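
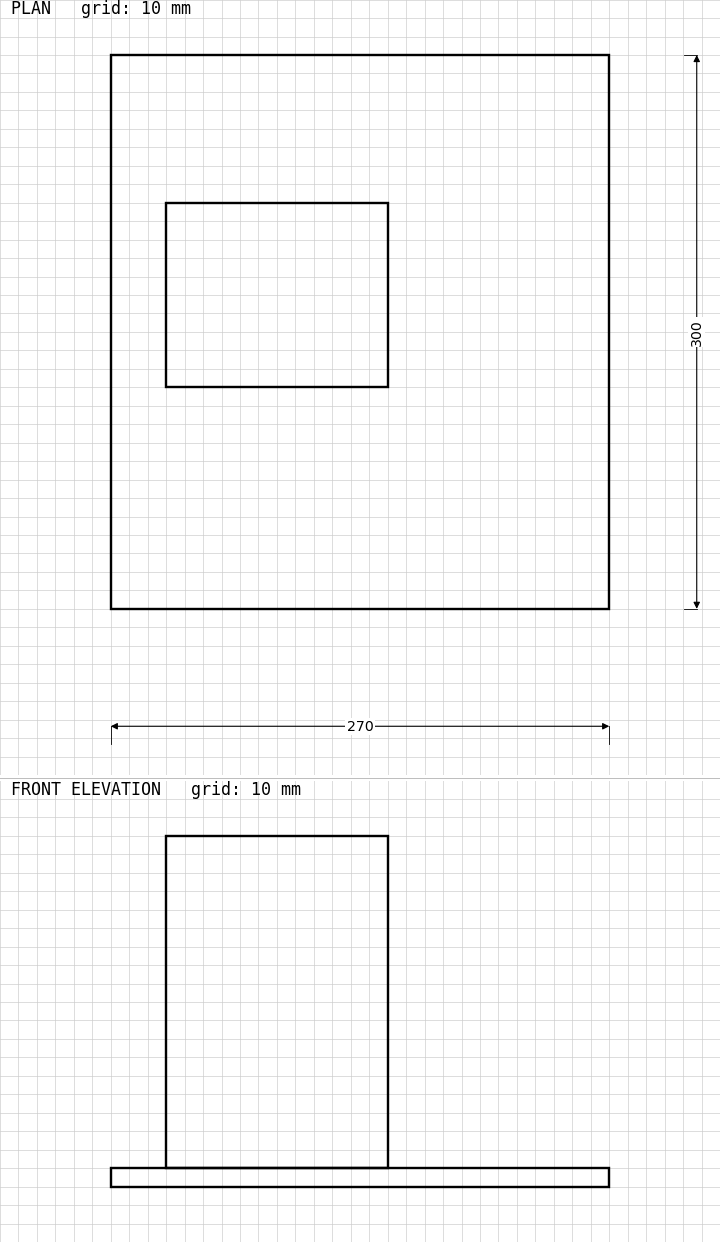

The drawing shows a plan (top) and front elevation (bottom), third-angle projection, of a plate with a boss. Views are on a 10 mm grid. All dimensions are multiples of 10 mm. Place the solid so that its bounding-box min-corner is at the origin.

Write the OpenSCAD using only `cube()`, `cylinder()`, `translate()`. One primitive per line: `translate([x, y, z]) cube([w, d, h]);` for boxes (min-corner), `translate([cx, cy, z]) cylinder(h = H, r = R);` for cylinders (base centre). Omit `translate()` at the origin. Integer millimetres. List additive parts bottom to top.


cube([270, 300, 10]);
translate([30, 120, 10]) cube([120, 100, 180]);


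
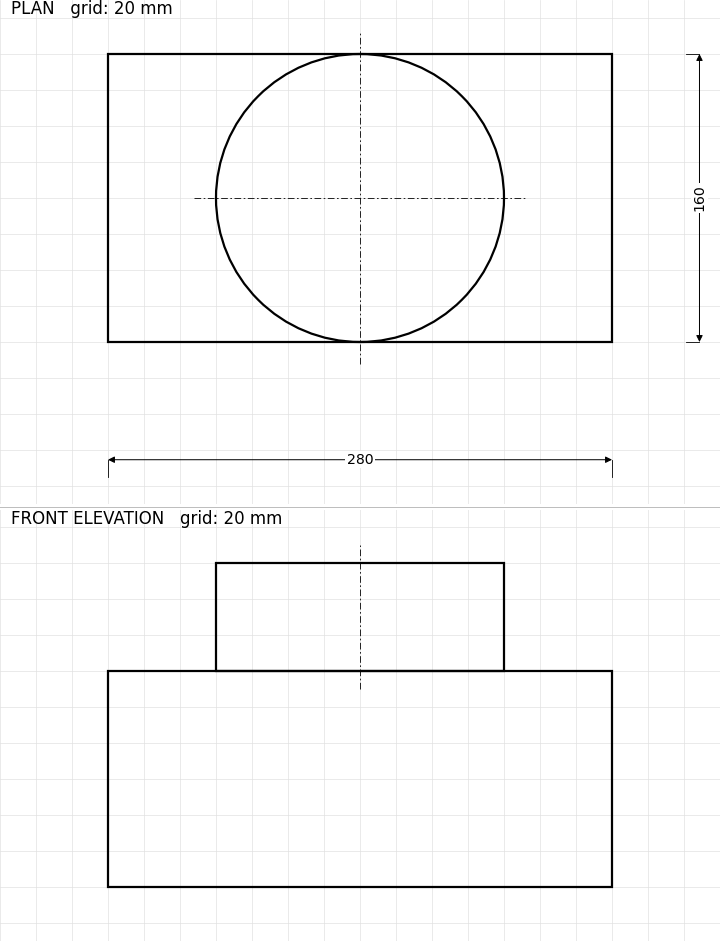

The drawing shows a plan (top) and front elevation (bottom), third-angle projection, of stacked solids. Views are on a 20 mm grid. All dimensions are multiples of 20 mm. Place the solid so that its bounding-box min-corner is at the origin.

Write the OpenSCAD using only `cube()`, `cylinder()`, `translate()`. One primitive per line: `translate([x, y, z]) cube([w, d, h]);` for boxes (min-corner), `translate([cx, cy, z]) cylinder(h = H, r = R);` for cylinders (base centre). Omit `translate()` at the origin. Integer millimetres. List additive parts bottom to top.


cube([280, 160, 120]);
translate([140, 80, 120]) cylinder(h = 60, r = 80);


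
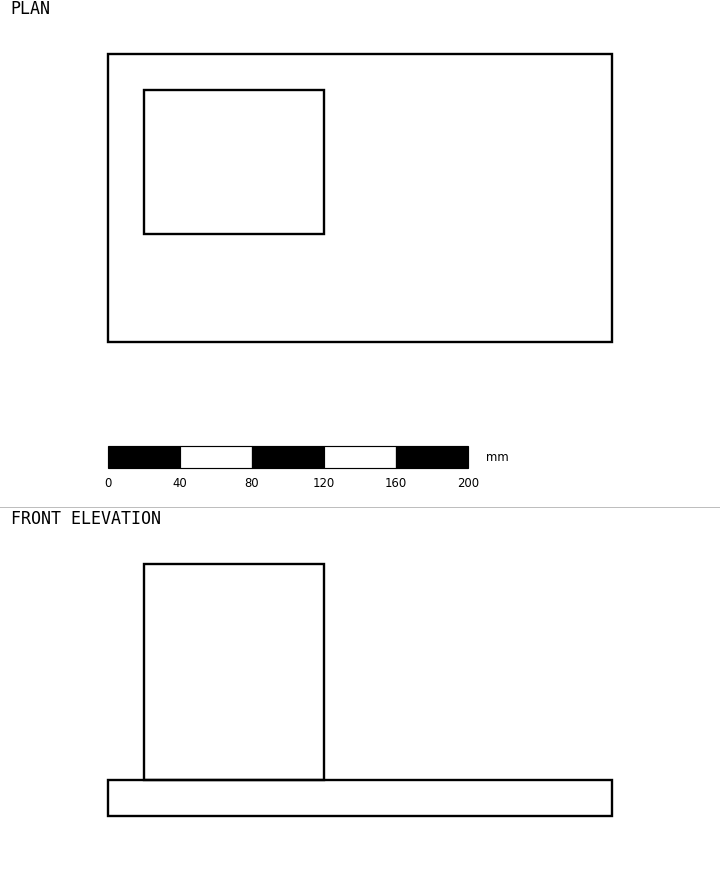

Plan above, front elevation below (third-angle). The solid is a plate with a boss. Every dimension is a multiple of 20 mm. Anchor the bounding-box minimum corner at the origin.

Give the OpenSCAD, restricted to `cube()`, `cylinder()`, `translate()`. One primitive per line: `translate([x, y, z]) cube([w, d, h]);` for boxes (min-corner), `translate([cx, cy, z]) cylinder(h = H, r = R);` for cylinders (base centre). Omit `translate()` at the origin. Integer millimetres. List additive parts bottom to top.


cube([280, 160, 20]);
translate([20, 60, 20]) cube([100, 80, 120]);


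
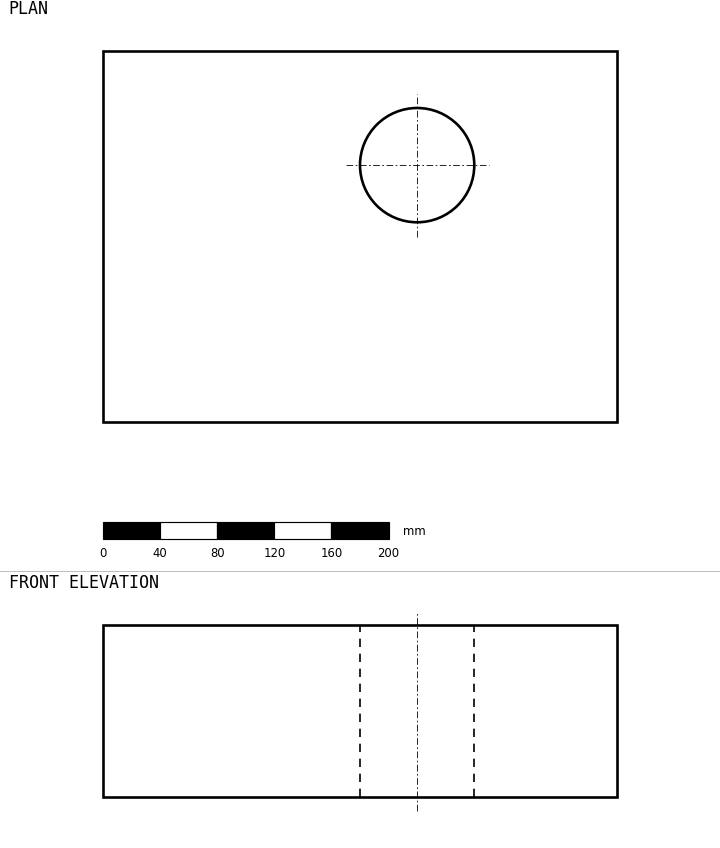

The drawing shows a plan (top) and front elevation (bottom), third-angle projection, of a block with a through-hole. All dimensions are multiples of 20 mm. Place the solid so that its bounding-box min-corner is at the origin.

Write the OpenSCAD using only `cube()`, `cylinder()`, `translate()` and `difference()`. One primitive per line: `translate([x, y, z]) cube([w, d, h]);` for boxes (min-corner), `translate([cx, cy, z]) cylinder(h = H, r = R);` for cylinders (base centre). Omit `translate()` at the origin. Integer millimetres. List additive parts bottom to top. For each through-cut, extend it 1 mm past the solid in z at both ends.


difference() {
  cube([360, 260, 120]);
  translate([220, 180, -1]) cylinder(h = 122, r = 40);
}


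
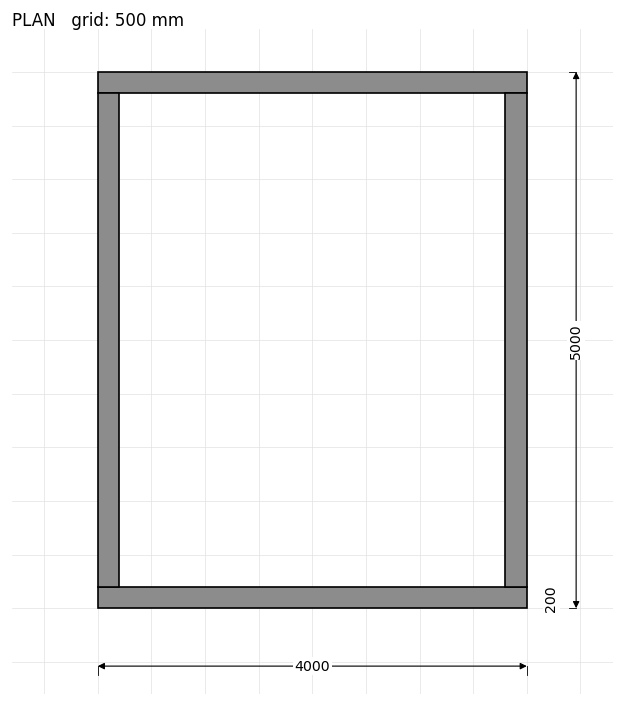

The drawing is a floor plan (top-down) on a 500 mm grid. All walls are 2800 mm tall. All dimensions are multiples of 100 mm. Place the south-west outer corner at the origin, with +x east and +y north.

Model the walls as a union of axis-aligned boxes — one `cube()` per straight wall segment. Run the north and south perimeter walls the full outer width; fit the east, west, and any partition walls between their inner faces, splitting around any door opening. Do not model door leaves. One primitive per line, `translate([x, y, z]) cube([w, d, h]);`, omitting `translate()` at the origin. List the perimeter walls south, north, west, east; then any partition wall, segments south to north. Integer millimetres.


cube([4000, 200, 2800]);
translate([0, 4800, 0]) cube([4000, 200, 2800]);
translate([0, 200, 0]) cube([200, 4600, 2800]);
translate([3800, 200, 0]) cube([200, 4600, 2800]);


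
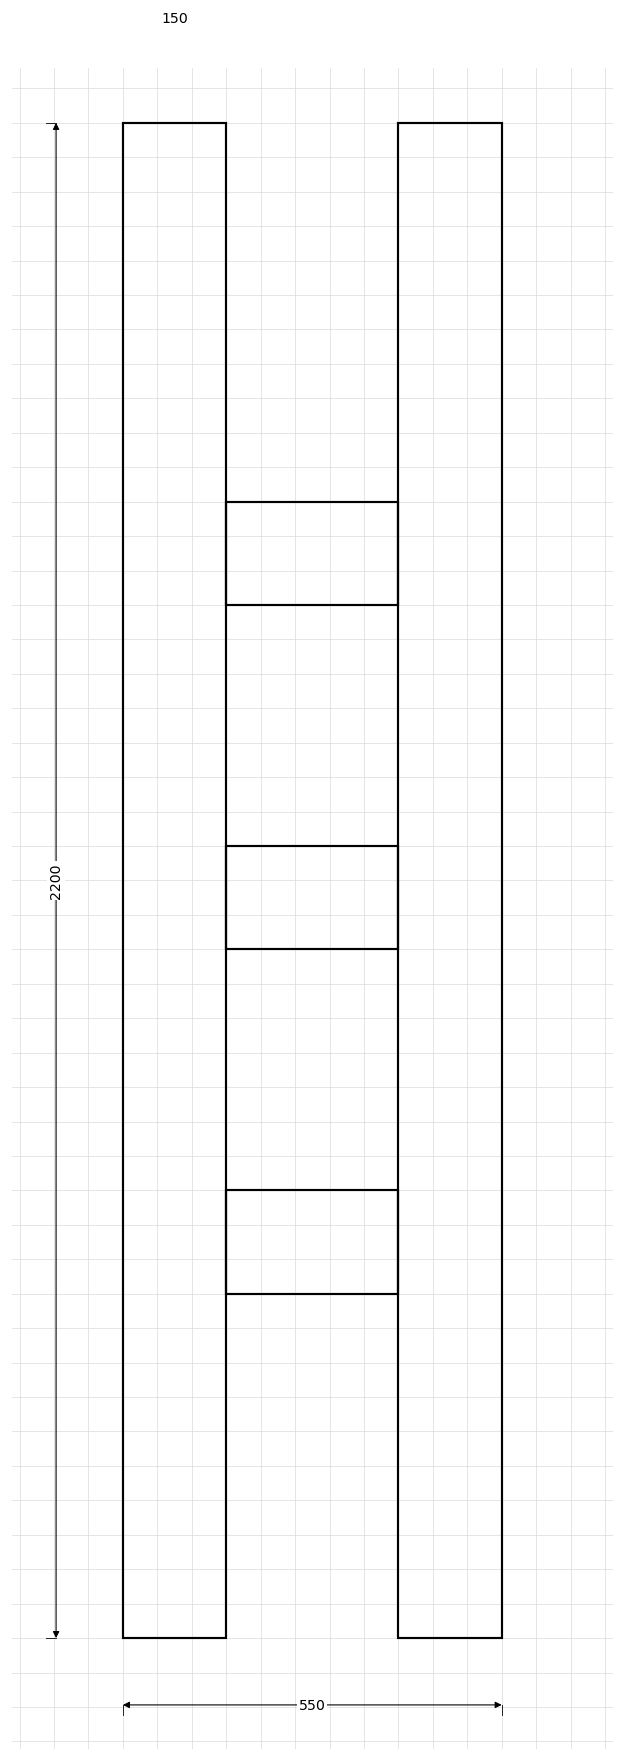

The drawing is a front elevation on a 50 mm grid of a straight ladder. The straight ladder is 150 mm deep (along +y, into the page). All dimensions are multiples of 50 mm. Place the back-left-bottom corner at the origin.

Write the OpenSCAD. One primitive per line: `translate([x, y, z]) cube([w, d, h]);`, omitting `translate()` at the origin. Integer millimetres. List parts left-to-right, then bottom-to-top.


cube([150, 150, 2200]);
translate([150, 0, 500]) cube([250, 150, 150]);
translate([150, 0, 1000]) cube([250, 150, 150]);
translate([150, 0, 1500]) cube([250, 150, 150]);
translate([400, 0, 0]) cube([150, 150, 2200]);


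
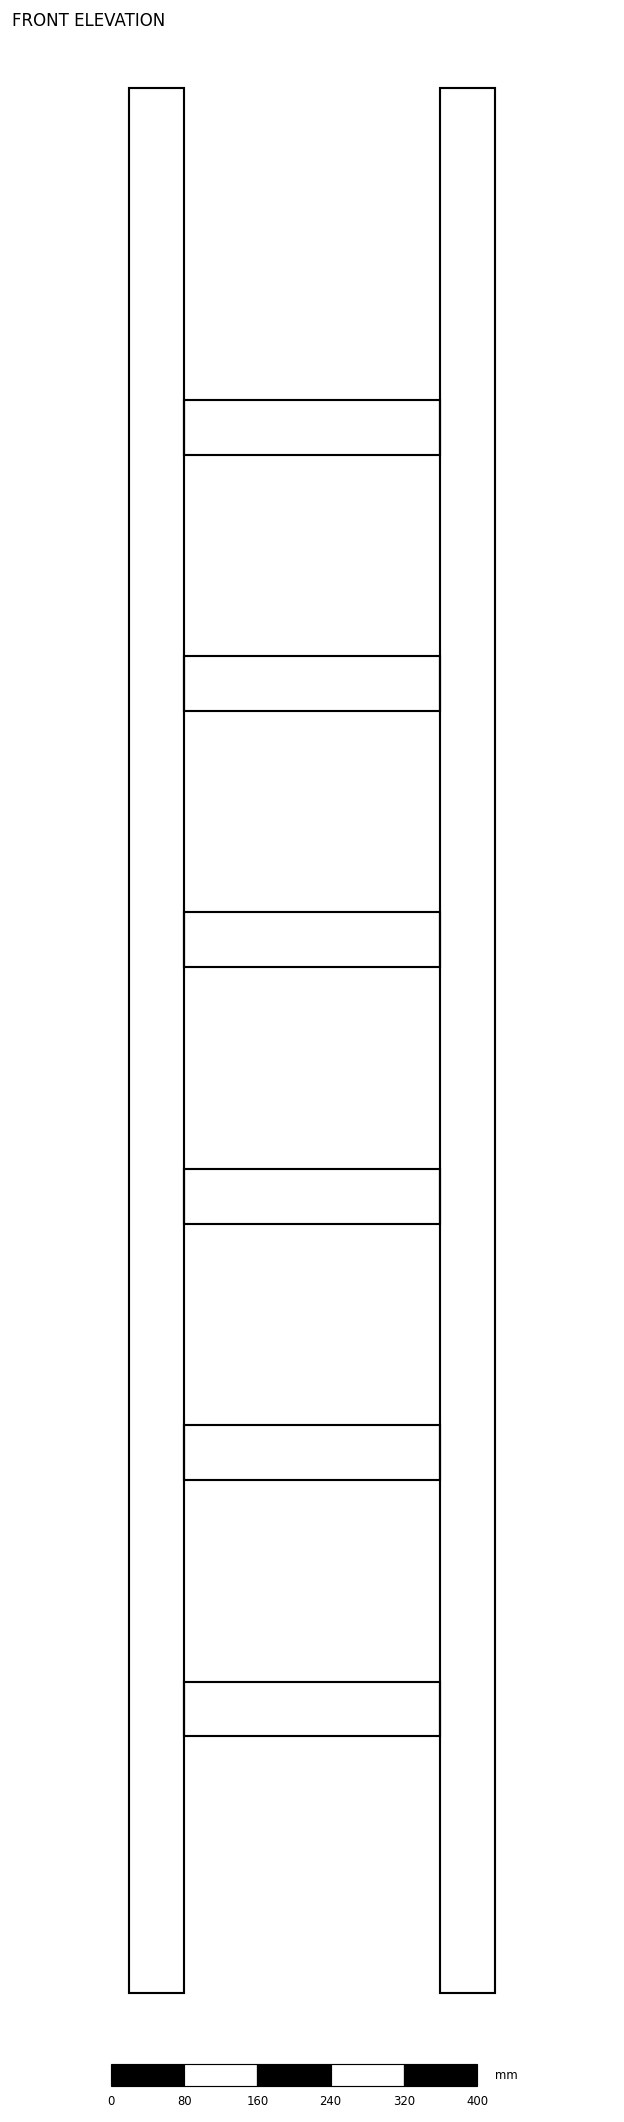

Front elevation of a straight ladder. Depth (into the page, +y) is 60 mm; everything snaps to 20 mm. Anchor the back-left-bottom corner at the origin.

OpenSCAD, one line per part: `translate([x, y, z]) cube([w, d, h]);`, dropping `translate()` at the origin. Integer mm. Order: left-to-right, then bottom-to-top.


cube([60, 60, 2080]);
translate([60, 0, 280]) cube([280, 60, 60]);
translate([60, 0, 560]) cube([280, 60, 60]);
translate([60, 0, 840]) cube([280, 60, 60]);
translate([60, 0, 1120]) cube([280, 60, 60]);
translate([60, 0, 1400]) cube([280, 60, 60]);
translate([60, 0, 1680]) cube([280, 60, 60]);
translate([340, 0, 0]) cube([60, 60, 2080]);


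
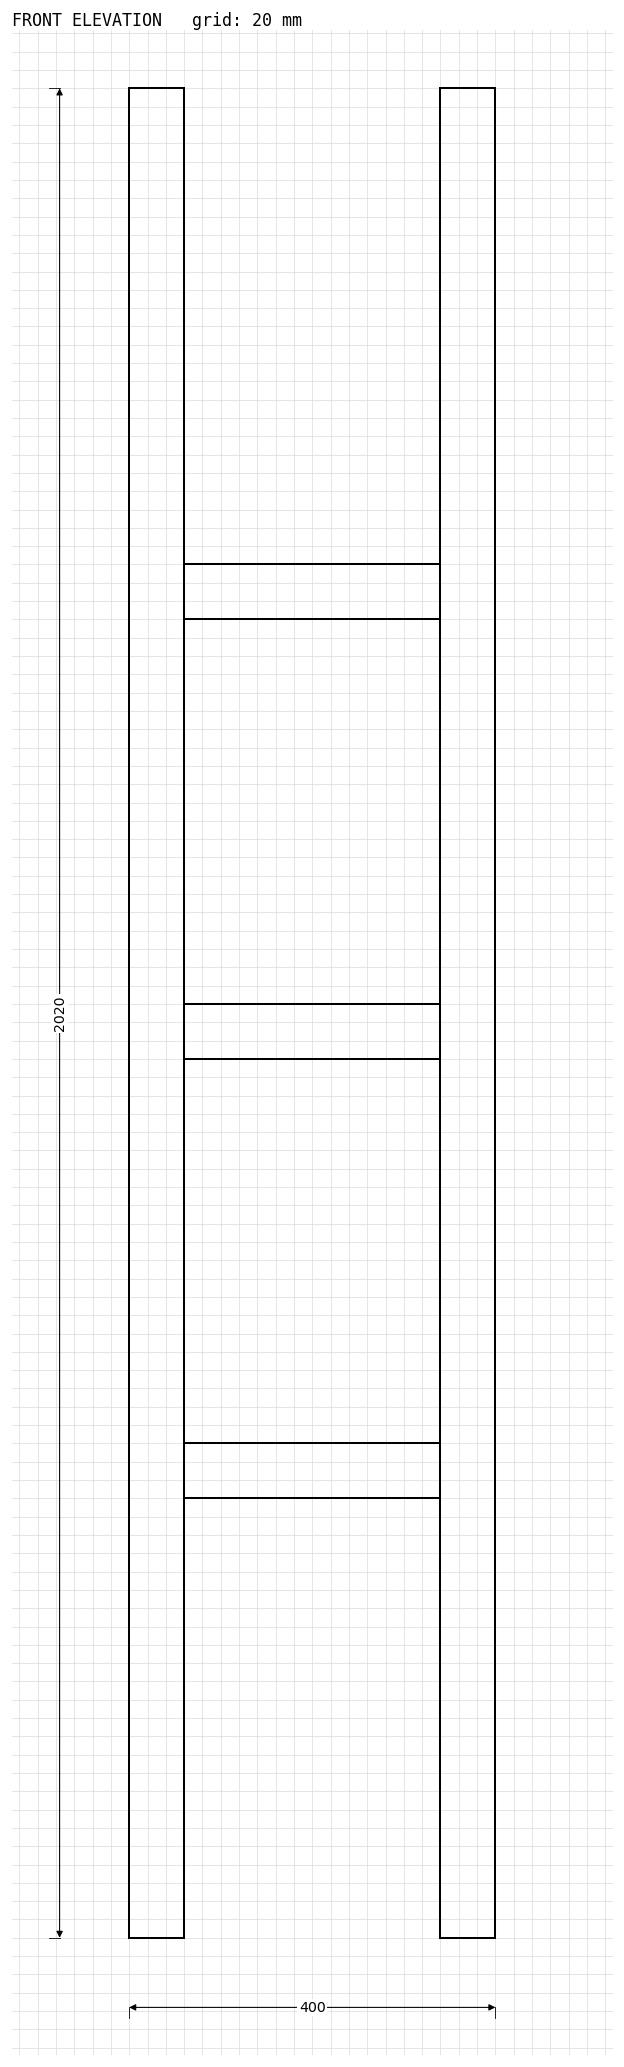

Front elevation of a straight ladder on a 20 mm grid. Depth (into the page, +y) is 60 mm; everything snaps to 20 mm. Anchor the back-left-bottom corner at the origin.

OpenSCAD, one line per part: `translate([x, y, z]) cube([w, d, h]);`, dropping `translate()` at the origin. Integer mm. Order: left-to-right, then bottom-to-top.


cube([60, 60, 2020]);
translate([60, 0, 480]) cube([280, 60, 60]);
translate([60, 0, 960]) cube([280, 60, 60]);
translate([60, 0, 1440]) cube([280, 60, 60]);
translate([340, 0, 0]) cube([60, 60, 2020]);


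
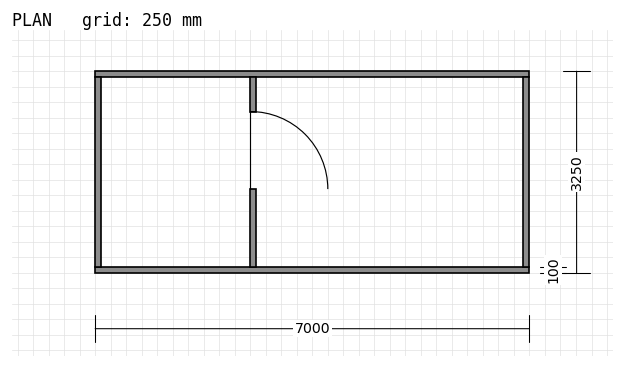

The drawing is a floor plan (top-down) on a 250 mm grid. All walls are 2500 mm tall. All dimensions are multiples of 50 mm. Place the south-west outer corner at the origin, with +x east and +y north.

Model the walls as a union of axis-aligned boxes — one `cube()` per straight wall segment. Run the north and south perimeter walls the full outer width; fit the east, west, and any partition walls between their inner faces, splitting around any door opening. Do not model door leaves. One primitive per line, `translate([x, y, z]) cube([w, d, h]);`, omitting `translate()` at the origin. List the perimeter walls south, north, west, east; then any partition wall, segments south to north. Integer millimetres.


cube([7000, 100, 2500]);
translate([0, 3150, 0]) cube([7000, 100, 2500]);
translate([0, 100, 0]) cube([100, 3050, 2500]);
translate([6900, 100, 0]) cube([100, 3050, 2500]);
translate([2500, 100, 0]) cube([100, 1250, 2500]);
translate([2500, 2600, 0]) cube([100, 550, 2500]);


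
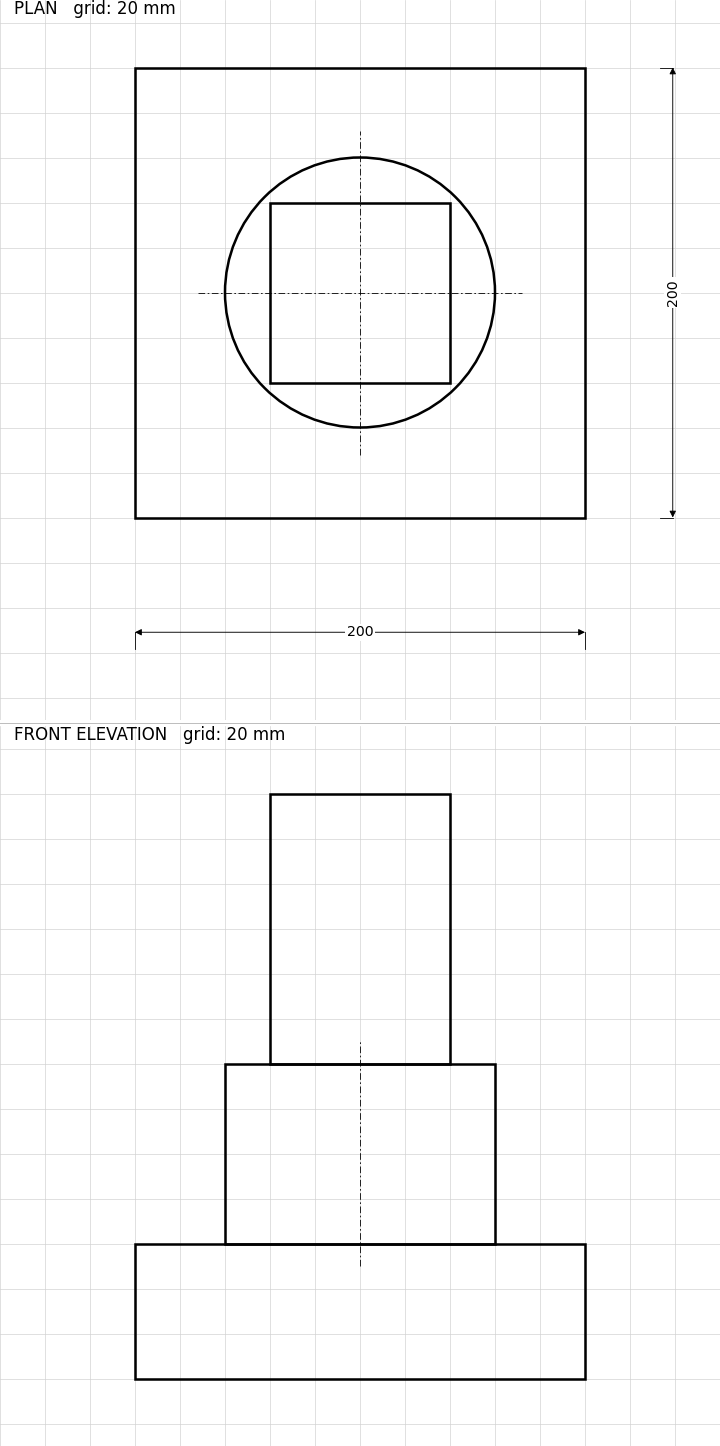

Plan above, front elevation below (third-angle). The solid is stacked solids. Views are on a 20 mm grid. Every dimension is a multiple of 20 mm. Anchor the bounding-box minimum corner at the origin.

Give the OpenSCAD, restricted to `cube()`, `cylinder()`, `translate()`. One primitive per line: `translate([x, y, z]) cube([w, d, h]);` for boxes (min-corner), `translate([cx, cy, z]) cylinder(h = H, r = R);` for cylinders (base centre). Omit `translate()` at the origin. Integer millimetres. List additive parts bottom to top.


cube([200, 200, 60]);
translate([100, 100, 60]) cylinder(h = 80, r = 60);
translate([60, 60, 140]) cube([80, 80, 120]);


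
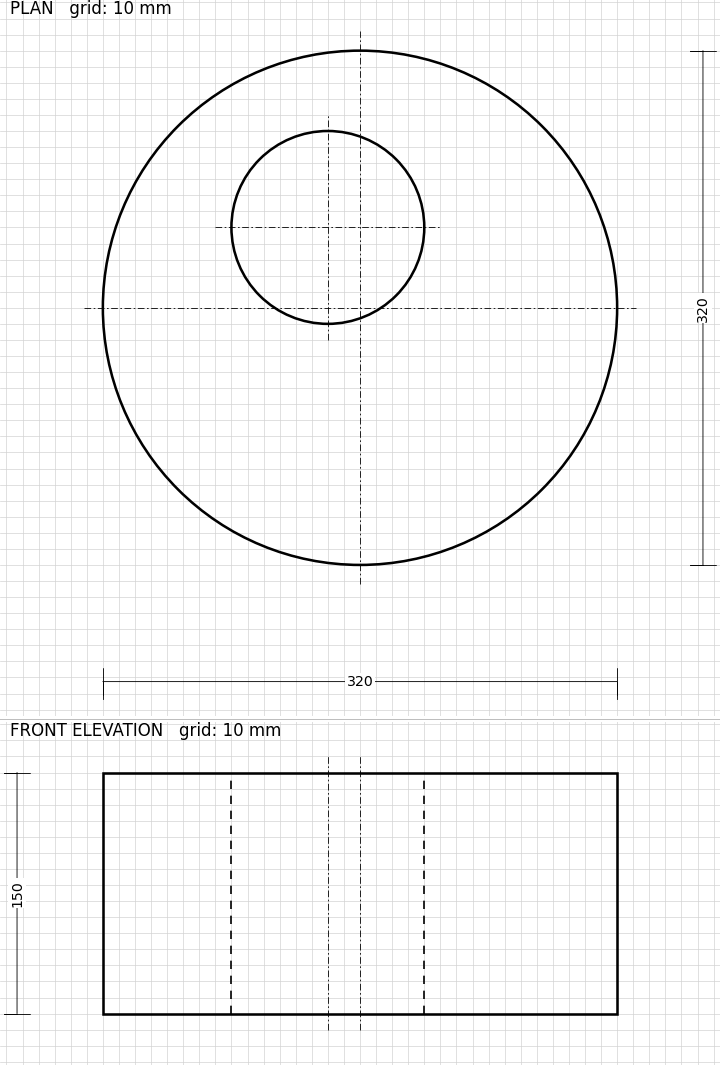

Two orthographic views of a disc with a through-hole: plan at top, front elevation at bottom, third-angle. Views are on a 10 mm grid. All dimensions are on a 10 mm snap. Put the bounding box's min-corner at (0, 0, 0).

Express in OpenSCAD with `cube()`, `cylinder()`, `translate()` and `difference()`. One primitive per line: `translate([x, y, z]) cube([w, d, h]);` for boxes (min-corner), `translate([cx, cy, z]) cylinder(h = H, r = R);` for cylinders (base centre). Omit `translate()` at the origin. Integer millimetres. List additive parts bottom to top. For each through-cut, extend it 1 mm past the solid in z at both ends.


difference() {
  translate([160, 160, 0]) cylinder(h = 150, r = 160);
  translate([140, 210, -1]) cylinder(h = 152, r = 60);
}


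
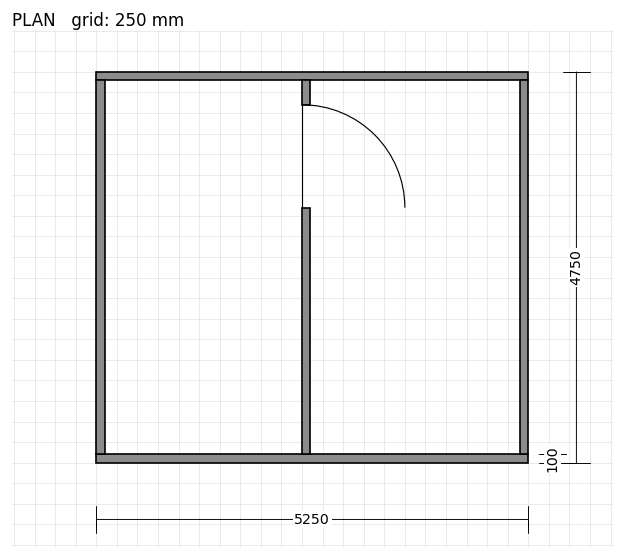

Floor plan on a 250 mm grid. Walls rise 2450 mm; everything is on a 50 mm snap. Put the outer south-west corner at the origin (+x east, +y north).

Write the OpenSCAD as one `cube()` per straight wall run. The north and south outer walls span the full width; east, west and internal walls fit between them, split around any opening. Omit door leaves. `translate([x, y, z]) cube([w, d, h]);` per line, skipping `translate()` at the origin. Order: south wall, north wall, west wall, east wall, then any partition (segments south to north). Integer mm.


cube([5250, 100, 2450]);
translate([0, 4650, 0]) cube([5250, 100, 2450]);
translate([0, 100, 0]) cube([100, 4550, 2450]);
translate([5150, 100, 0]) cube([100, 4550, 2450]);
translate([2500, 100, 0]) cube([100, 3000, 2450]);
translate([2500, 4350, 0]) cube([100, 300, 2450]);


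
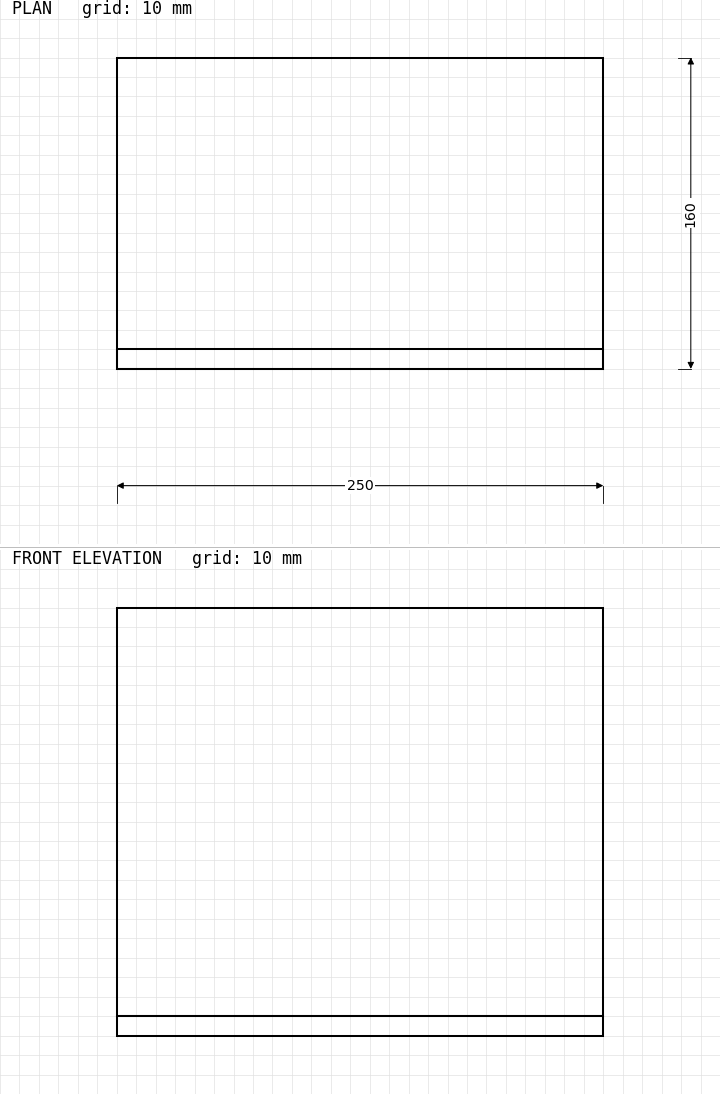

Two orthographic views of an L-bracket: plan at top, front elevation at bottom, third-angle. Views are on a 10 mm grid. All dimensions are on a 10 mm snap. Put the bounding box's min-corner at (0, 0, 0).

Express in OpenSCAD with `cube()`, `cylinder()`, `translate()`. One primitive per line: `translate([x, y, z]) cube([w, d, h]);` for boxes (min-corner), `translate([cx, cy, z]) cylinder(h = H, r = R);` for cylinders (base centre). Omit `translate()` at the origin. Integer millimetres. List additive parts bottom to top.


cube([250, 160, 10]);
translate([0, 0, 10]) cube([250, 10, 210]);


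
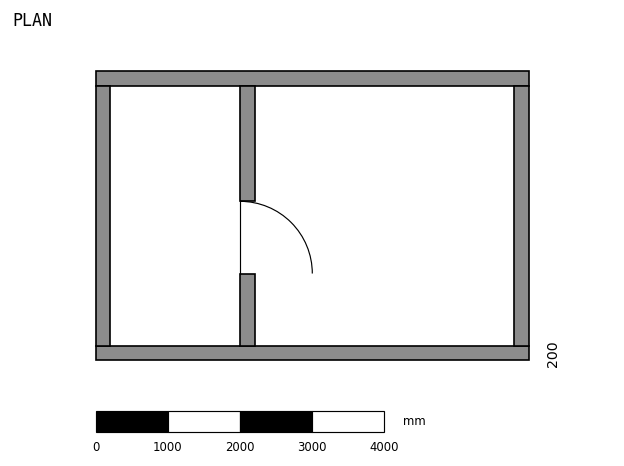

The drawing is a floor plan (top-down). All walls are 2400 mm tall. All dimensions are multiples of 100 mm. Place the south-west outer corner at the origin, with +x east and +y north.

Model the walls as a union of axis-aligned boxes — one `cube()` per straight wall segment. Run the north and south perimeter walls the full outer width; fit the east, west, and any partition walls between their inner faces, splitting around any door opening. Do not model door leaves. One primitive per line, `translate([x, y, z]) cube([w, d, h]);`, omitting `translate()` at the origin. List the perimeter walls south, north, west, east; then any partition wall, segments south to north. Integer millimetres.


cube([6000, 200, 2400]);
translate([0, 3800, 0]) cube([6000, 200, 2400]);
translate([0, 200, 0]) cube([200, 3600, 2400]);
translate([5800, 200, 0]) cube([200, 3600, 2400]);
translate([2000, 200, 0]) cube([200, 1000, 2400]);
translate([2000, 2200, 0]) cube([200, 1600, 2400]);


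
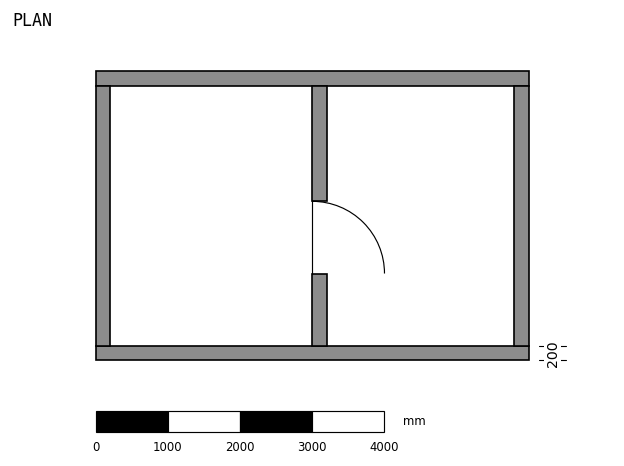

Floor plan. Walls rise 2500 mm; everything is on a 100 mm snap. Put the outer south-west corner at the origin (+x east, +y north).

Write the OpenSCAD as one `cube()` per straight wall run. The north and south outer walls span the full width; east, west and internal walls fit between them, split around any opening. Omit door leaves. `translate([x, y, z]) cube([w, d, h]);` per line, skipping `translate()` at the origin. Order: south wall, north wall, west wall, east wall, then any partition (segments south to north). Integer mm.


cube([6000, 200, 2500]);
translate([0, 3800, 0]) cube([6000, 200, 2500]);
translate([0, 200, 0]) cube([200, 3600, 2500]);
translate([5800, 200, 0]) cube([200, 3600, 2500]);
translate([3000, 200, 0]) cube([200, 1000, 2500]);
translate([3000, 2200, 0]) cube([200, 1600, 2500]);


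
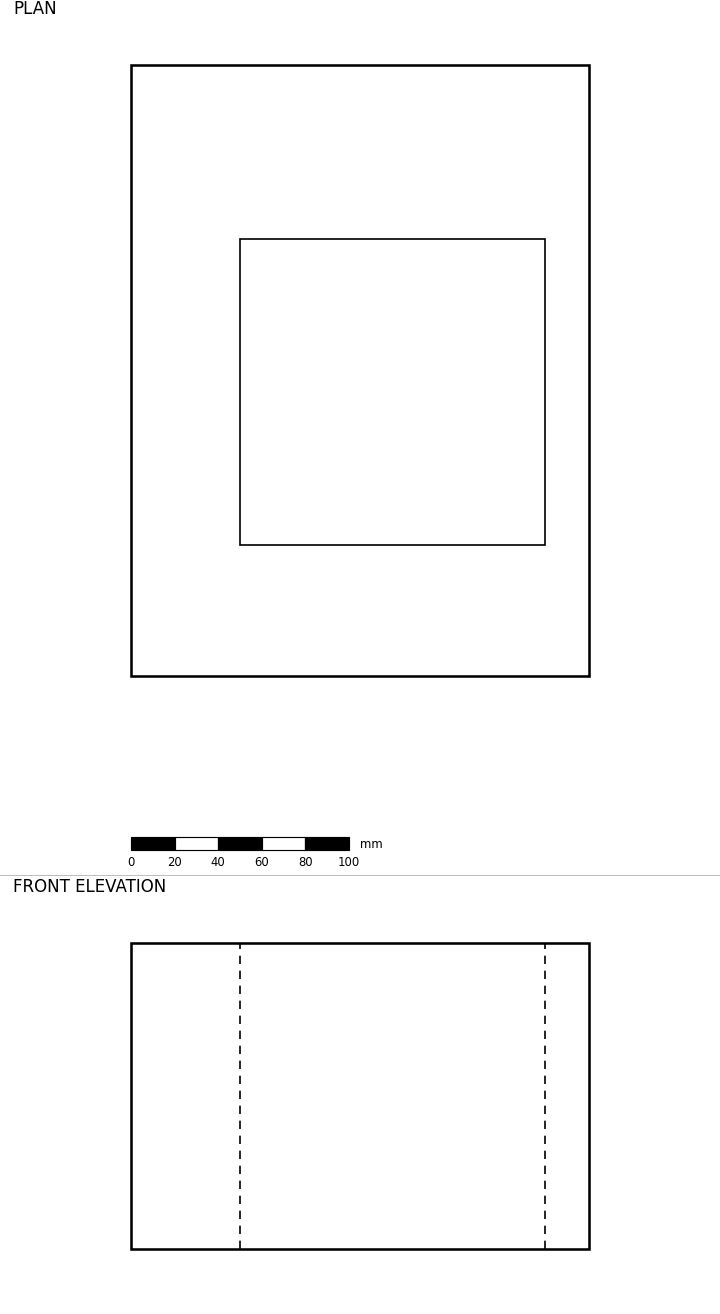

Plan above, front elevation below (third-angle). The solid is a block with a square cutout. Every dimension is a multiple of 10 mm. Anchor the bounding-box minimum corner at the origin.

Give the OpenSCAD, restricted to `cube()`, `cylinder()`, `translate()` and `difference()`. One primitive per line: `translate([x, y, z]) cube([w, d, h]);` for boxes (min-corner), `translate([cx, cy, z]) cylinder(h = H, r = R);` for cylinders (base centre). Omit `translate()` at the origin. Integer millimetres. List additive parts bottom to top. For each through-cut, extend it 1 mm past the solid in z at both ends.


difference() {
  cube([210, 280, 140]);
  translate([50, 60, -1]) cube([140, 140, 142]);
}


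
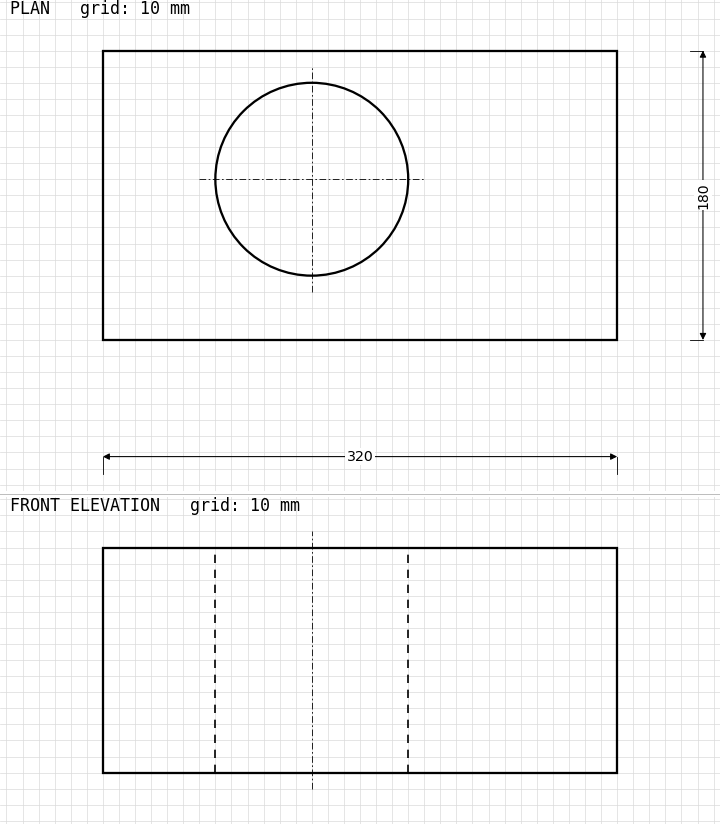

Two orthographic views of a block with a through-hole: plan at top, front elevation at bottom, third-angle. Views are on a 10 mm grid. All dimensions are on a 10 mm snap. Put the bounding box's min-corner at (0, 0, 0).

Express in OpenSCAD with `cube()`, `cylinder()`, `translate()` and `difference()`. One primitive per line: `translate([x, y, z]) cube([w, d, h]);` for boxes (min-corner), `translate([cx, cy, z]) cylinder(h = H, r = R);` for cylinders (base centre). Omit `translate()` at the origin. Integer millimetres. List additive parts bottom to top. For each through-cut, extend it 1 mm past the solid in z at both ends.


difference() {
  cube([320, 180, 140]);
  translate([130, 100, -1]) cylinder(h = 142, r = 60);
}


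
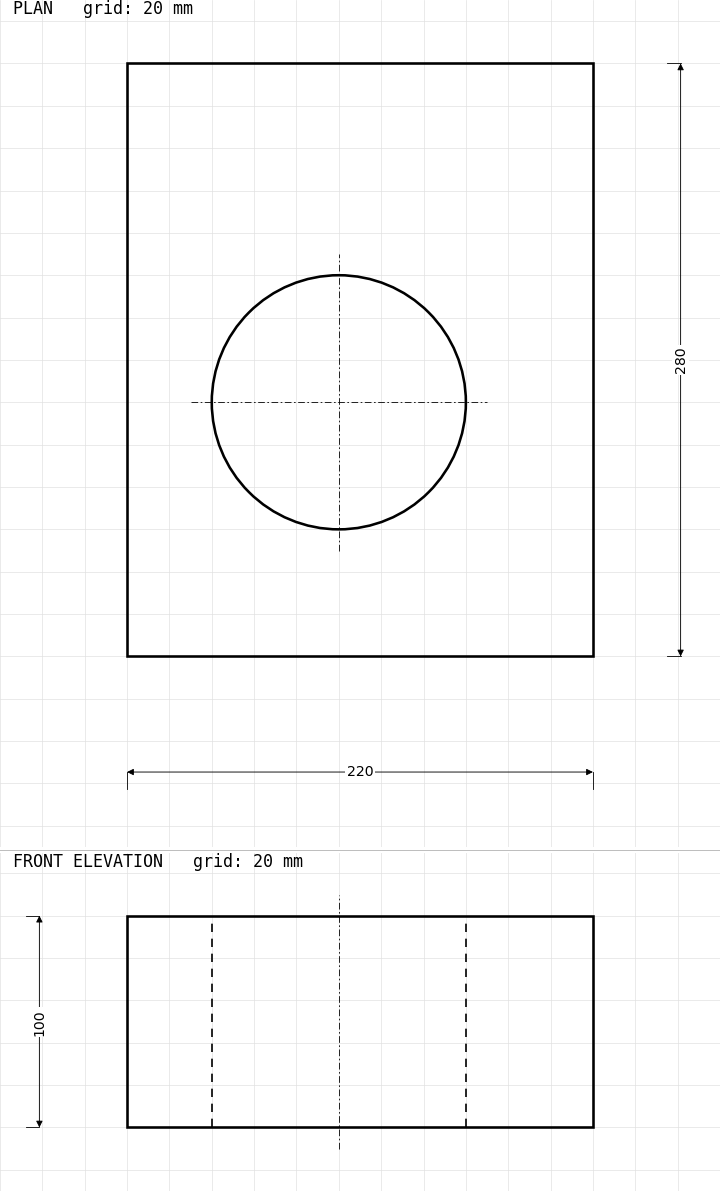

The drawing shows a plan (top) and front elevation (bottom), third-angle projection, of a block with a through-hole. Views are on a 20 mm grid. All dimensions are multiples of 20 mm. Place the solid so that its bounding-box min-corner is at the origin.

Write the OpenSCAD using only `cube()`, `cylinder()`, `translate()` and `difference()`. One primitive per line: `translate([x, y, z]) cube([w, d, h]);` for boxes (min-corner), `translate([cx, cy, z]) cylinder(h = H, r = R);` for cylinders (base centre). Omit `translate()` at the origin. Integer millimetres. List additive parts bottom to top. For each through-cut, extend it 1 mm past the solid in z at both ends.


difference() {
  cube([220, 280, 100]);
  translate([100, 120, -1]) cylinder(h = 102, r = 60);
}


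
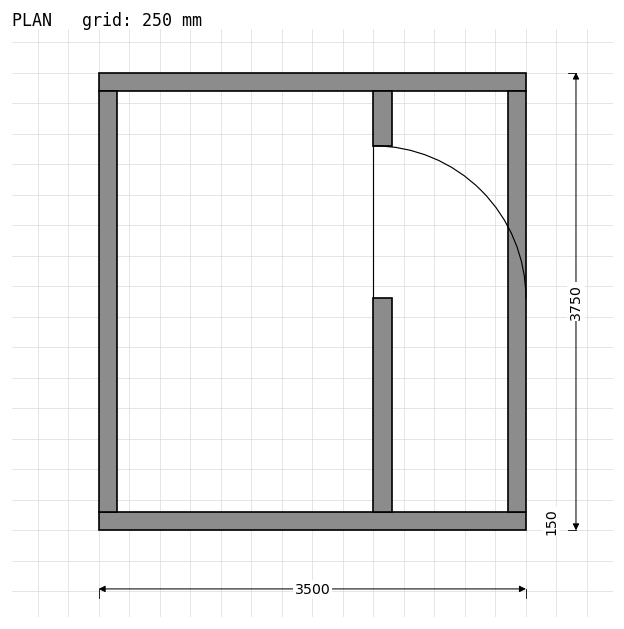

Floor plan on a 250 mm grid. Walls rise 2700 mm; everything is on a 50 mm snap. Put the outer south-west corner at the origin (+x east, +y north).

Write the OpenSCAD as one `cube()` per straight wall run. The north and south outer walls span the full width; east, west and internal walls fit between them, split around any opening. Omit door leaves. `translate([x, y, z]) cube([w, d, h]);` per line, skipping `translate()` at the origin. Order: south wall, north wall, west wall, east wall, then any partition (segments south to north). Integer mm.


cube([3500, 150, 2700]);
translate([0, 3600, 0]) cube([3500, 150, 2700]);
translate([0, 150, 0]) cube([150, 3450, 2700]);
translate([3350, 150, 0]) cube([150, 3450, 2700]);
translate([2250, 150, 0]) cube([150, 1750, 2700]);
translate([2250, 3150, 0]) cube([150, 450, 2700]);


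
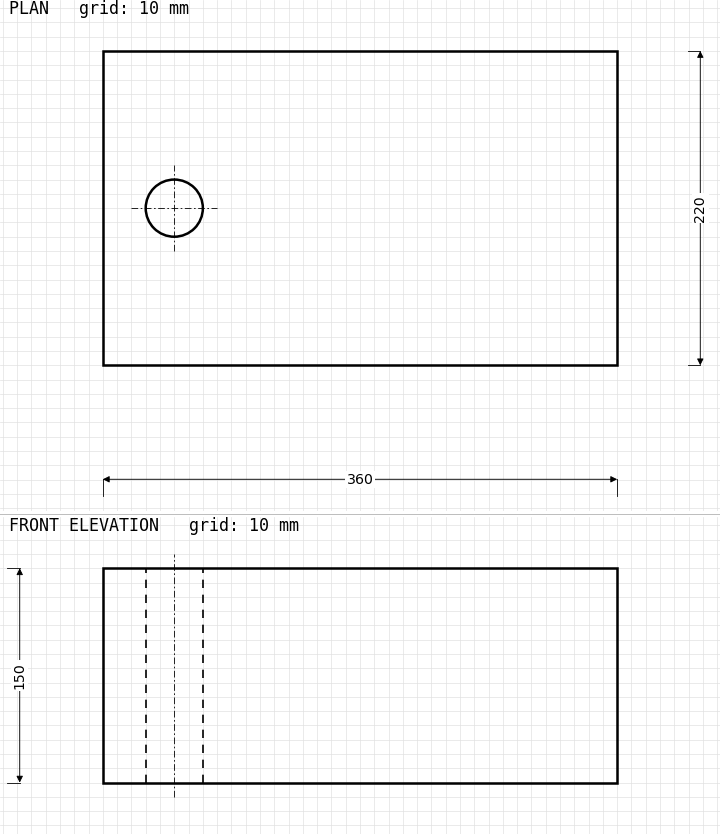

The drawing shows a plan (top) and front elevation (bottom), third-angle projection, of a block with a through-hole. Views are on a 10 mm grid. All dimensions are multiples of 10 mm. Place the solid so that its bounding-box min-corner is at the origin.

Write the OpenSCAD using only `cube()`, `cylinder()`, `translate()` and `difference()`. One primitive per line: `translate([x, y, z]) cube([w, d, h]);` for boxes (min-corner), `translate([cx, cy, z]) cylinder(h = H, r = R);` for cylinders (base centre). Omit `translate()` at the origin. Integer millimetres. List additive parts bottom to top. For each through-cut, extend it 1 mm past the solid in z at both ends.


difference() {
  cube([360, 220, 150]);
  translate([50, 110, -1]) cylinder(h = 152, r = 20);
}


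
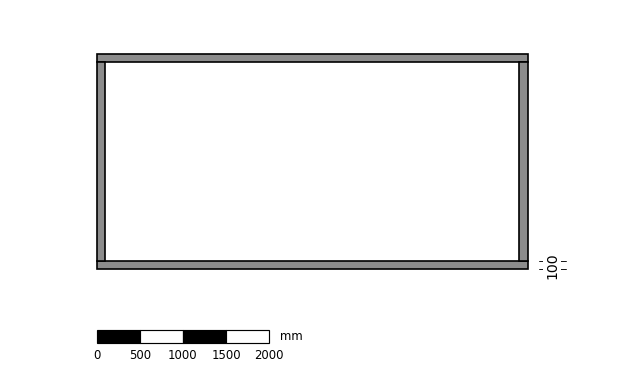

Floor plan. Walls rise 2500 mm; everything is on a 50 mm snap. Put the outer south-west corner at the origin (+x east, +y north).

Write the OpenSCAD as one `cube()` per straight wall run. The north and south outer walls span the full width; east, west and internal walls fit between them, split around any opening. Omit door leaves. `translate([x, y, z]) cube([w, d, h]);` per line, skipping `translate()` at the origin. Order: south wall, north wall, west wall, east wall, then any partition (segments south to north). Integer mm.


cube([5000, 100, 2500]);
translate([0, 2400, 0]) cube([5000, 100, 2500]);
translate([0, 100, 0]) cube([100, 2300, 2500]);
translate([4900, 100, 0]) cube([100, 2300, 2500]);


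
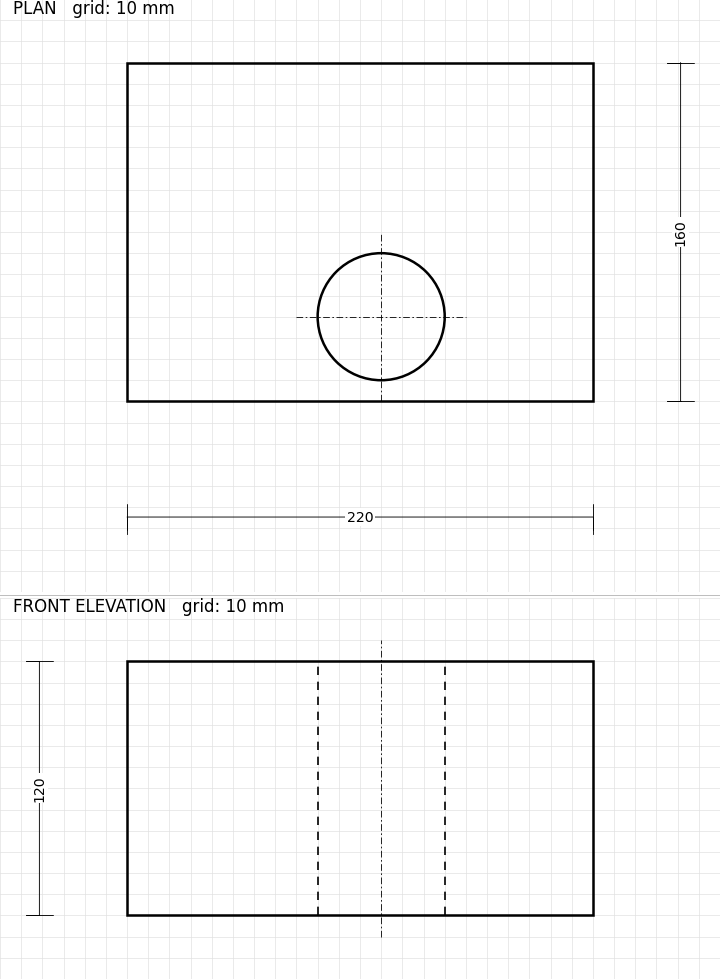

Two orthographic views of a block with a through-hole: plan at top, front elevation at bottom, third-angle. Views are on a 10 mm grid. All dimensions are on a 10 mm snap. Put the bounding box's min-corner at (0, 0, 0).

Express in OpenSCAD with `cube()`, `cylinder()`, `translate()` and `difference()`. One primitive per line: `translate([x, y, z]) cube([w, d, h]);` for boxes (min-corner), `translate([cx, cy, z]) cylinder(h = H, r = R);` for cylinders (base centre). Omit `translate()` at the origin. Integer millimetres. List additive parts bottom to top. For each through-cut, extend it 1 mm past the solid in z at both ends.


difference() {
  cube([220, 160, 120]);
  translate([120, 40, -1]) cylinder(h = 122, r = 30);
}


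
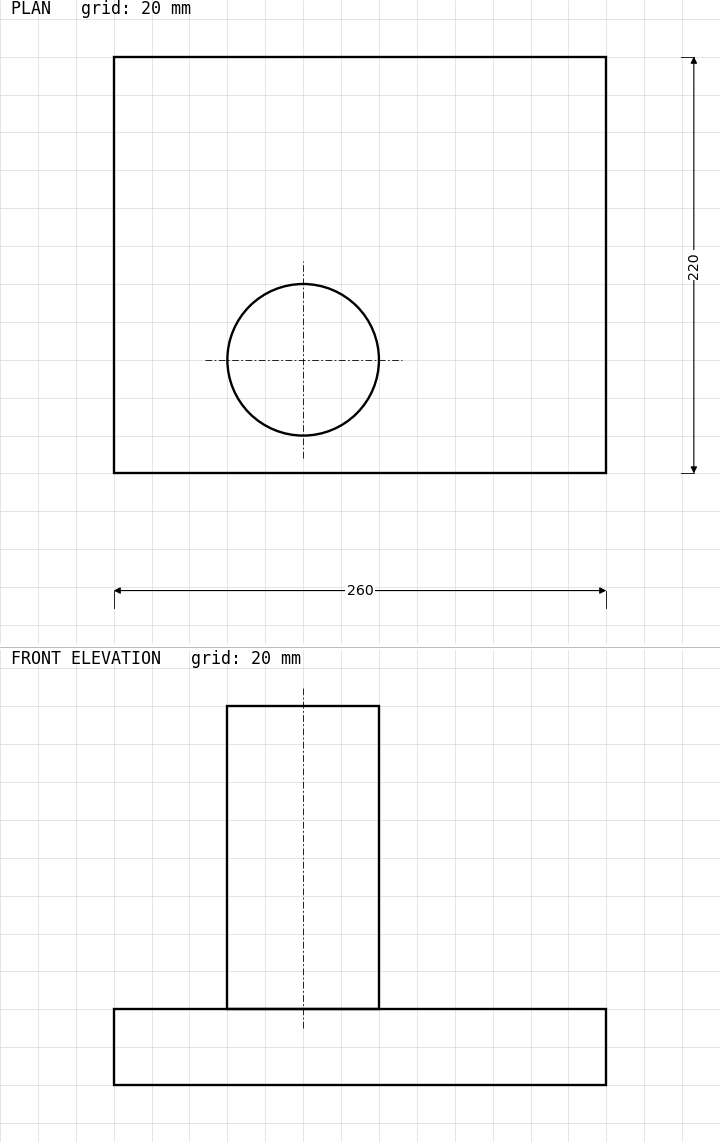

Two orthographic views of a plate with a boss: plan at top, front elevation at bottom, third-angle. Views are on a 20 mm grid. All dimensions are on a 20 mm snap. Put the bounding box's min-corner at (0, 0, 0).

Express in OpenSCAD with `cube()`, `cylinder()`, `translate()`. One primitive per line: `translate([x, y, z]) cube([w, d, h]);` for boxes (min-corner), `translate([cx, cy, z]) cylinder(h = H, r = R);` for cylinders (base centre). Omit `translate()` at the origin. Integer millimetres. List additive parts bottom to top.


cube([260, 220, 40]);
translate([100, 60, 40]) cylinder(h = 160, r = 40);


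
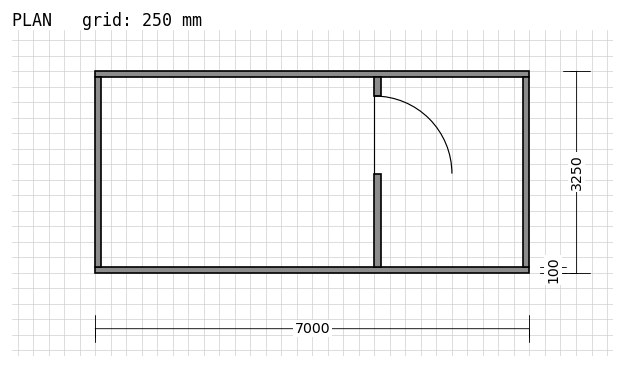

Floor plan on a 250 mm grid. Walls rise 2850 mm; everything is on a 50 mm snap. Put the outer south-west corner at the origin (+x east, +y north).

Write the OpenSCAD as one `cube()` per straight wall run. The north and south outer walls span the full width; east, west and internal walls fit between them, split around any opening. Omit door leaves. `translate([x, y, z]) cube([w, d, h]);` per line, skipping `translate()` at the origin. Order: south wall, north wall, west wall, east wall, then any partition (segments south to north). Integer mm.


cube([7000, 100, 2850]);
translate([0, 3150, 0]) cube([7000, 100, 2850]);
translate([0, 100, 0]) cube([100, 3050, 2850]);
translate([6900, 100, 0]) cube([100, 3050, 2850]);
translate([4500, 100, 0]) cube([100, 1500, 2850]);
translate([4500, 2850, 0]) cube([100, 300, 2850]);


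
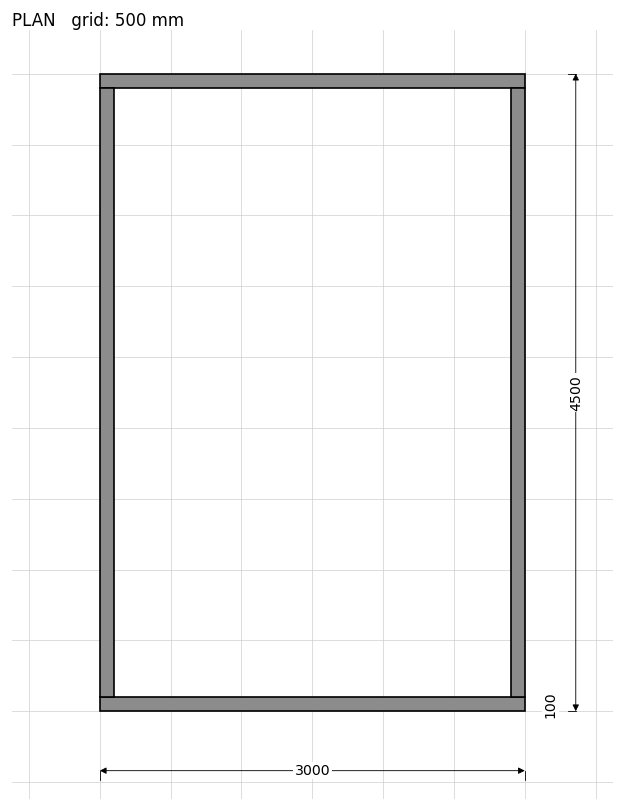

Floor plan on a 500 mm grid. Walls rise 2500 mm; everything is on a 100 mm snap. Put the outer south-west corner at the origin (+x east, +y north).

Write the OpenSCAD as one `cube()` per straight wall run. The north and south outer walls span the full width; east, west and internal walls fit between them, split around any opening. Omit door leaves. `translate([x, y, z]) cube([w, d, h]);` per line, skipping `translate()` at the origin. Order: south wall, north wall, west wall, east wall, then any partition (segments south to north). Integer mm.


cube([3000, 100, 2500]);
translate([0, 4400, 0]) cube([3000, 100, 2500]);
translate([0, 100, 0]) cube([100, 4300, 2500]);
translate([2900, 100, 0]) cube([100, 4300, 2500]);


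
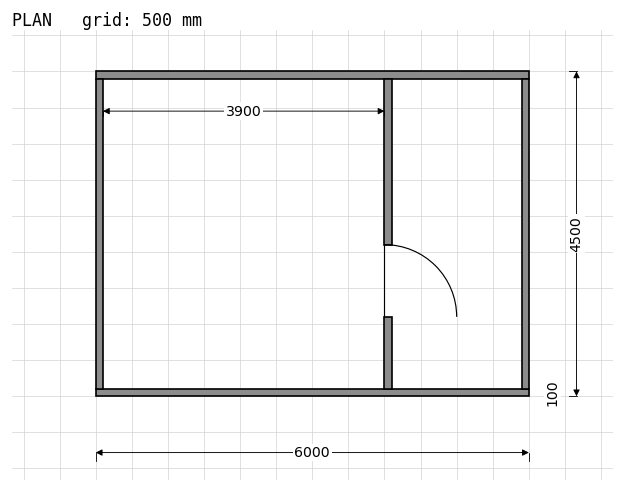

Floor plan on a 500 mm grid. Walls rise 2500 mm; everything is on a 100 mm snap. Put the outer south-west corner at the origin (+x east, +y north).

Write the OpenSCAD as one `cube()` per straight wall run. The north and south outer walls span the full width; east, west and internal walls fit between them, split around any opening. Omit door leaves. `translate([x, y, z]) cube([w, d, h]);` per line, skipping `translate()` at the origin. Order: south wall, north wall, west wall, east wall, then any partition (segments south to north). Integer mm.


cube([6000, 100, 2500]);
translate([0, 4400, 0]) cube([6000, 100, 2500]);
translate([0, 100, 0]) cube([100, 4300, 2500]);
translate([5900, 100, 0]) cube([100, 4300, 2500]);
translate([4000, 100, 0]) cube([100, 1000, 2500]);
translate([4000, 2100, 0]) cube([100, 2300, 2500]);


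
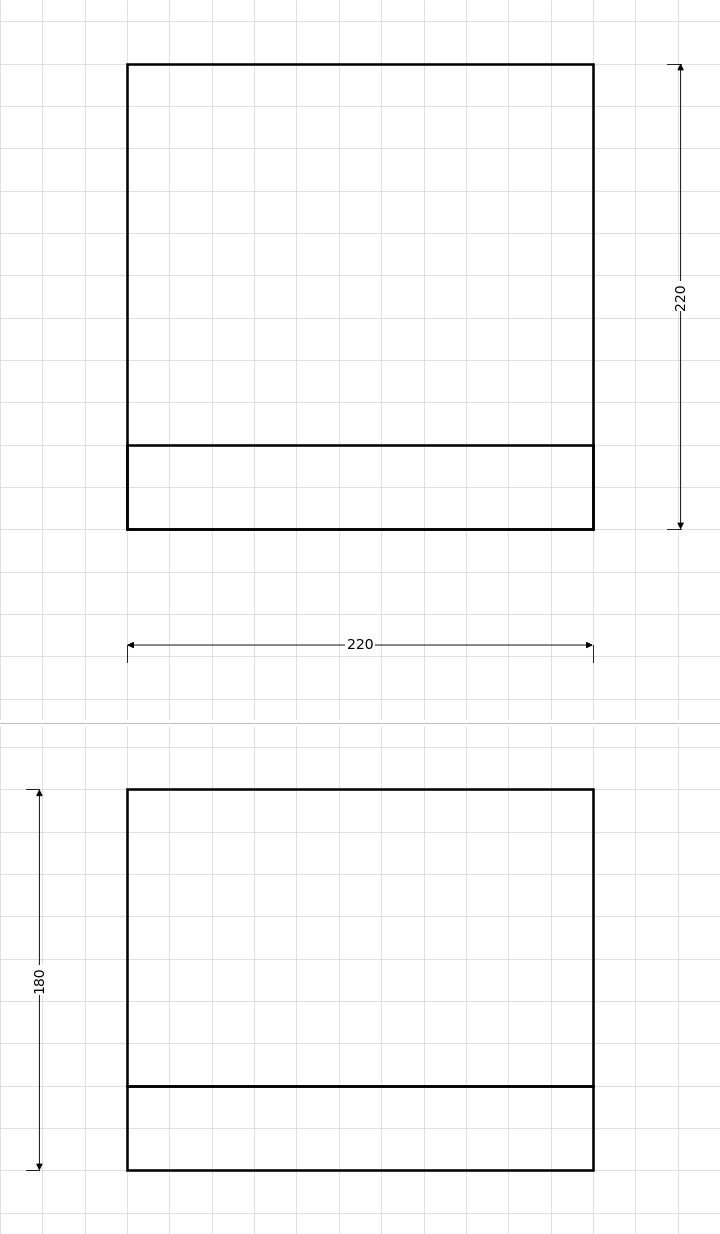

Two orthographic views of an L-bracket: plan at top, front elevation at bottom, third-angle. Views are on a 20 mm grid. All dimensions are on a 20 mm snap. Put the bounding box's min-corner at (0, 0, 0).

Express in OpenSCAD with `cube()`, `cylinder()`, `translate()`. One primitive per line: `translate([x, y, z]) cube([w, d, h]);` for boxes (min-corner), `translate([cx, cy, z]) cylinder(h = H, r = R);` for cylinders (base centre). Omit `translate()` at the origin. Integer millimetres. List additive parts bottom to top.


cube([220, 220, 40]);
translate([0, 0, 40]) cube([220, 40, 140]);


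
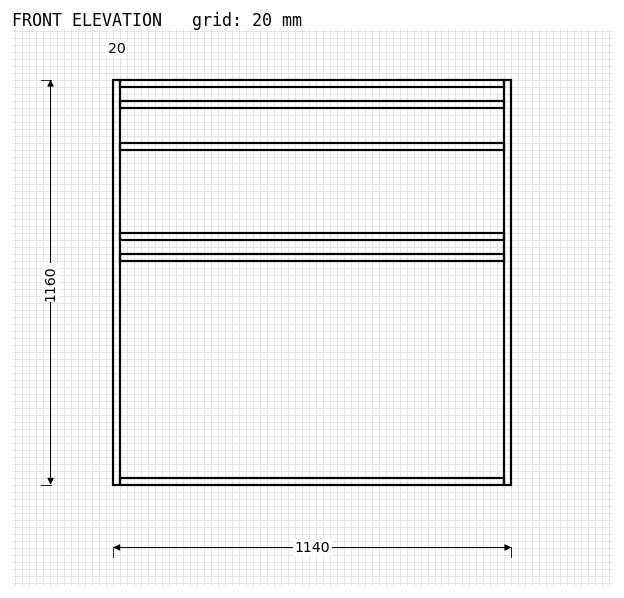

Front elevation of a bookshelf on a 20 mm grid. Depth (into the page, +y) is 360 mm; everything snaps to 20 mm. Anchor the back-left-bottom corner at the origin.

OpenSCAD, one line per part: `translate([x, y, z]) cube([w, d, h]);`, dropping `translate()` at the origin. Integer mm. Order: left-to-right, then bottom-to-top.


cube([20, 360, 1160]);
translate([20, 0, 0]) cube([1100, 360, 20]);
translate([20, 0, 640]) cube([1100, 360, 20]);
translate([20, 0, 700]) cube([1100, 360, 20]);
translate([20, 0, 960]) cube([1100, 360, 20]);
translate([20, 0, 1080]) cube([1100, 360, 20]);
translate([20, 0, 1140]) cube([1100, 360, 20]);
translate([1120, 0, 0]) cube([20, 360, 1160]);


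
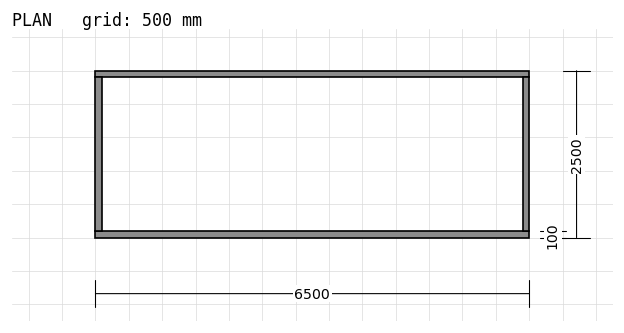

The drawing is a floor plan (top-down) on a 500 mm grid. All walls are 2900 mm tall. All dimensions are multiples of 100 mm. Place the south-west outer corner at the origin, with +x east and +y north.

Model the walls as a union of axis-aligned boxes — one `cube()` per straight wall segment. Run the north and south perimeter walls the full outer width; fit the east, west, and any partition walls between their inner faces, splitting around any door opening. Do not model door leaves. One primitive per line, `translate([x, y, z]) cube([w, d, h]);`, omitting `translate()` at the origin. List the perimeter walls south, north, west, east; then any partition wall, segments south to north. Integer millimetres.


cube([6500, 100, 2900]);
translate([0, 2400, 0]) cube([6500, 100, 2900]);
translate([0, 100, 0]) cube([100, 2300, 2900]);
translate([6400, 100, 0]) cube([100, 2300, 2900]);


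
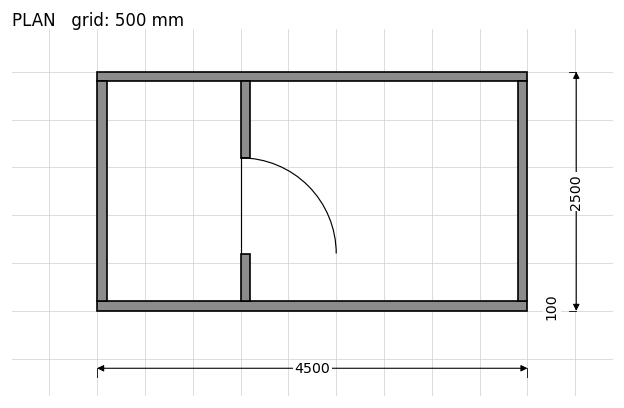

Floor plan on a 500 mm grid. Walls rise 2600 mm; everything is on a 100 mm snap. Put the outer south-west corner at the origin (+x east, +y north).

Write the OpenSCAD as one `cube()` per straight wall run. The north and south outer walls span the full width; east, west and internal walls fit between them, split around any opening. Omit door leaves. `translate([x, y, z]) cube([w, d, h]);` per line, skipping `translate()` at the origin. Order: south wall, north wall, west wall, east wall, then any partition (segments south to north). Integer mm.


cube([4500, 100, 2600]);
translate([0, 2400, 0]) cube([4500, 100, 2600]);
translate([0, 100, 0]) cube([100, 2300, 2600]);
translate([4400, 100, 0]) cube([100, 2300, 2600]);
translate([1500, 100, 0]) cube([100, 500, 2600]);
translate([1500, 1600, 0]) cube([100, 800, 2600]);


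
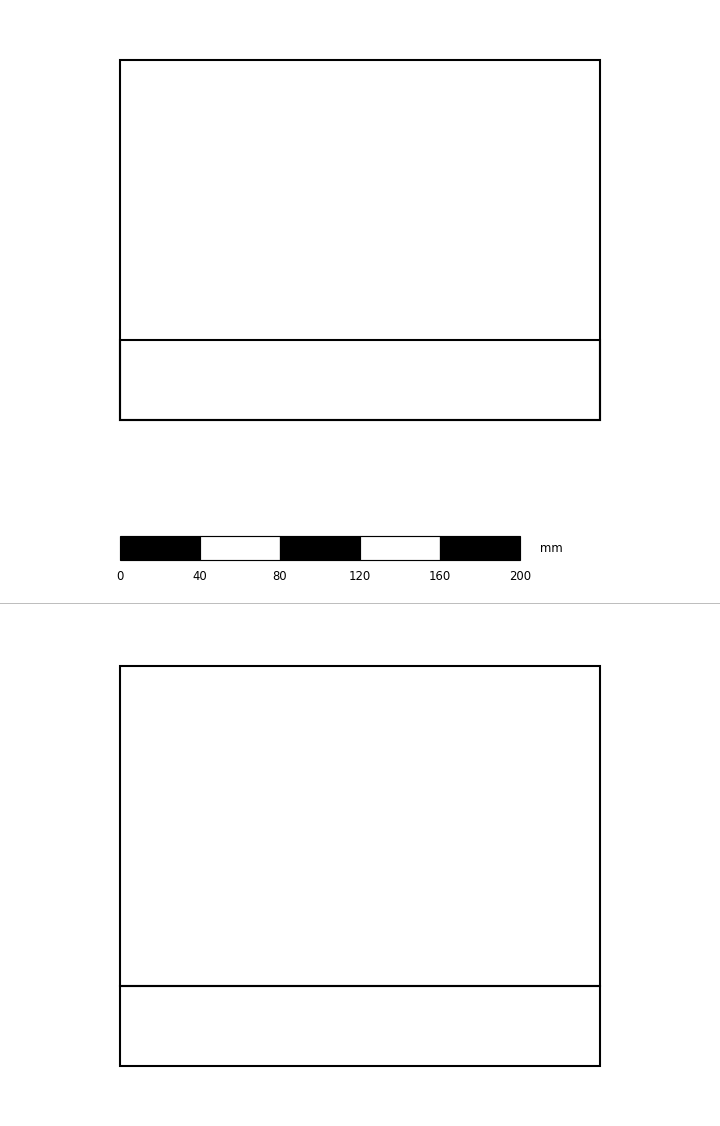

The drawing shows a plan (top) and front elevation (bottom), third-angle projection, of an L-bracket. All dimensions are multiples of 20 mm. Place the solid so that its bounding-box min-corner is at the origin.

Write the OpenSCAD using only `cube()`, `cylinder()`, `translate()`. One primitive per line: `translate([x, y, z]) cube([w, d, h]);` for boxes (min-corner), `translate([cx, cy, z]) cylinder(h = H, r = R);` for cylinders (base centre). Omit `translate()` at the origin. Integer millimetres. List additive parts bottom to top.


cube([240, 180, 40]);
translate([0, 0, 40]) cube([240, 40, 160]);


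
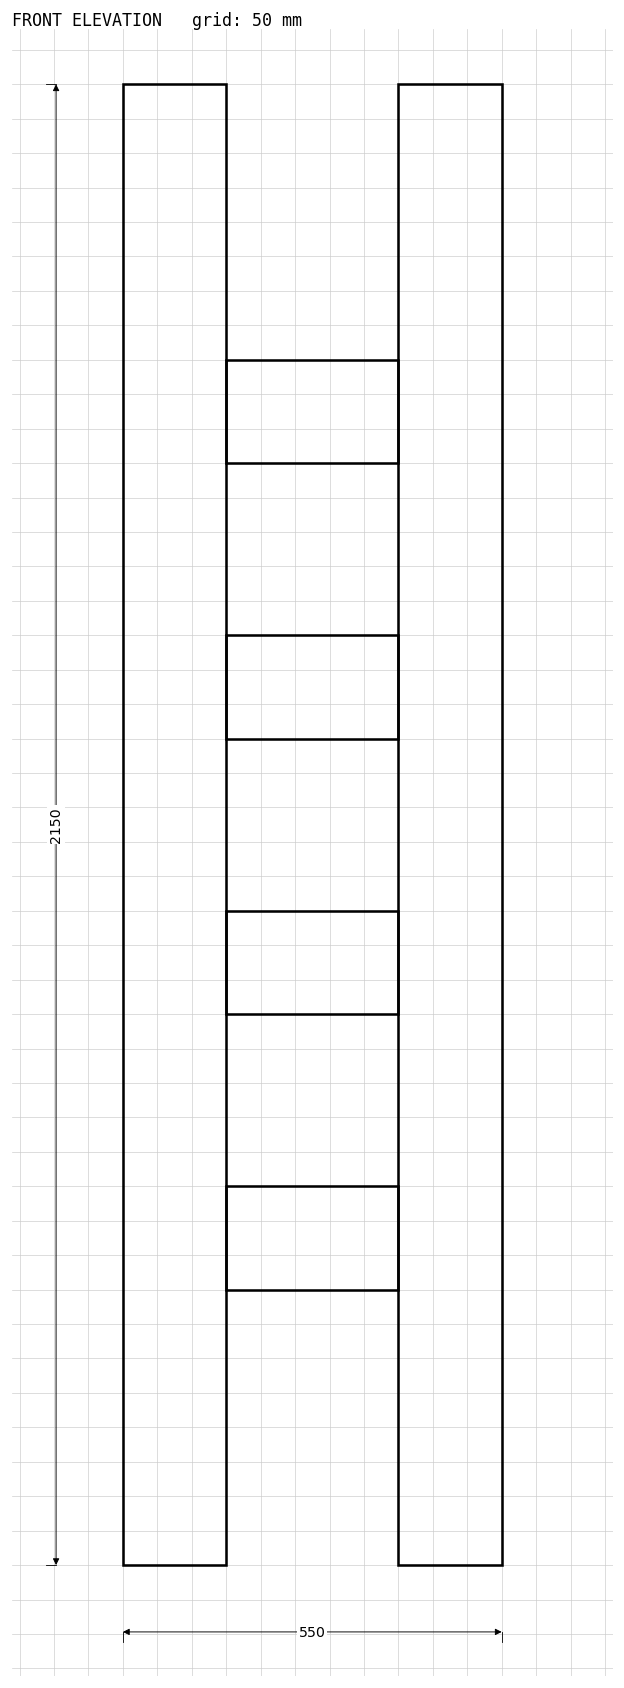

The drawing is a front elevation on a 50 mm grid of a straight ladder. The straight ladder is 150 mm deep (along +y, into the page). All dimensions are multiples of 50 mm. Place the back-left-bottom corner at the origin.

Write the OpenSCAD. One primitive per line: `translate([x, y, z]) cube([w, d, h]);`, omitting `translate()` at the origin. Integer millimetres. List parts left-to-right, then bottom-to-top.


cube([150, 150, 2150]);
translate([150, 0, 400]) cube([250, 150, 150]);
translate([150, 0, 800]) cube([250, 150, 150]);
translate([150, 0, 1200]) cube([250, 150, 150]);
translate([150, 0, 1600]) cube([250, 150, 150]);
translate([400, 0, 0]) cube([150, 150, 2150]);


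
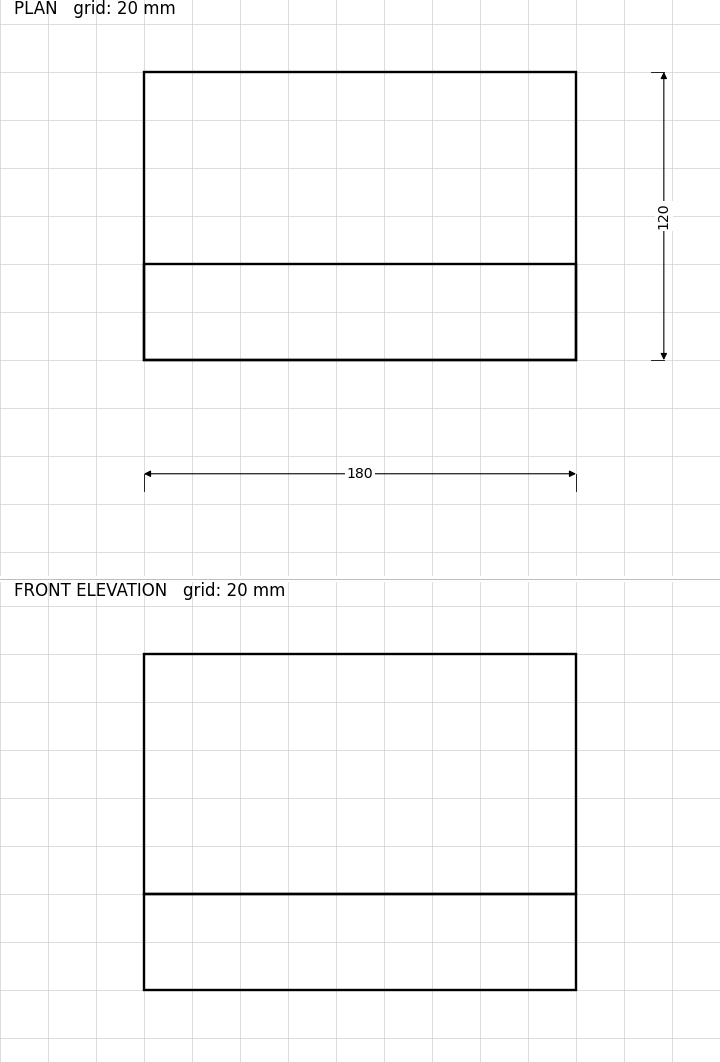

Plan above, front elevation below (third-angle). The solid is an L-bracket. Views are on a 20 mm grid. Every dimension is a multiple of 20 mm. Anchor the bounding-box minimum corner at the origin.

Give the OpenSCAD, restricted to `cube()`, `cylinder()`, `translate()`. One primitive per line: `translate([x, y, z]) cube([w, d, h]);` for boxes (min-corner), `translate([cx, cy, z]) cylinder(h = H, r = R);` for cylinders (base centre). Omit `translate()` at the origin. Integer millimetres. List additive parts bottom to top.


cube([180, 120, 40]);
translate([0, 0, 40]) cube([180, 40, 100]);


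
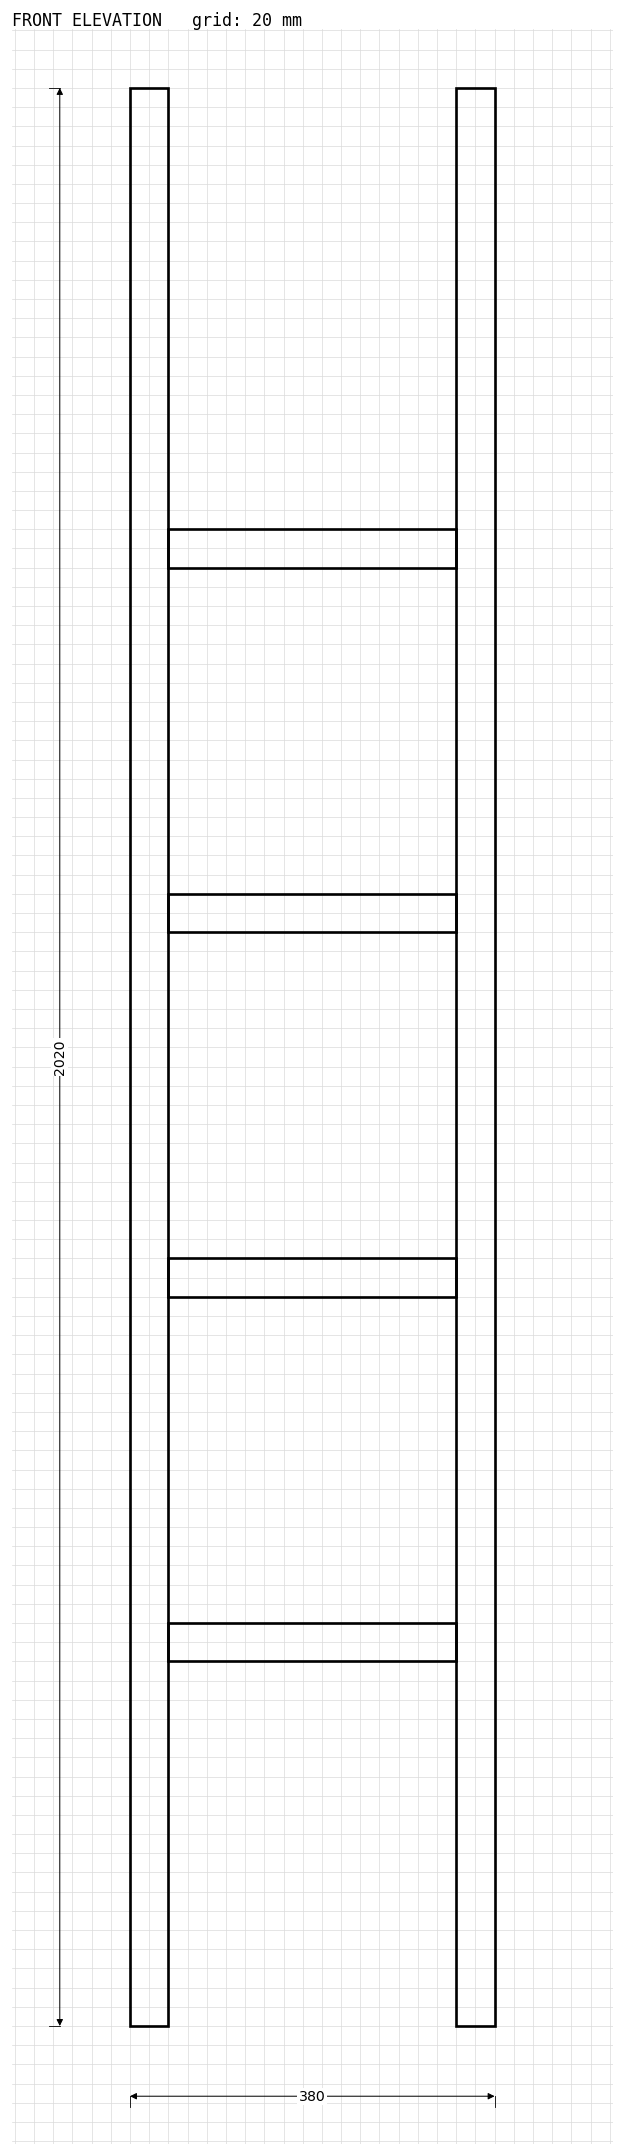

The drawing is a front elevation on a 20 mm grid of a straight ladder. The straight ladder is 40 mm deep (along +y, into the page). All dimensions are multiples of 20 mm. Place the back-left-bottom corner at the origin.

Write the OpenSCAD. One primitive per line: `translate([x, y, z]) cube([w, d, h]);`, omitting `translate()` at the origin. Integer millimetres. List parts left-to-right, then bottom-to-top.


cube([40, 40, 2020]);
translate([40, 0, 380]) cube([300, 40, 40]);
translate([40, 0, 760]) cube([300, 40, 40]);
translate([40, 0, 1140]) cube([300, 40, 40]);
translate([40, 0, 1520]) cube([300, 40, 40]);
translate([340, 0, 0]) cube([40, 40, 2020]);
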